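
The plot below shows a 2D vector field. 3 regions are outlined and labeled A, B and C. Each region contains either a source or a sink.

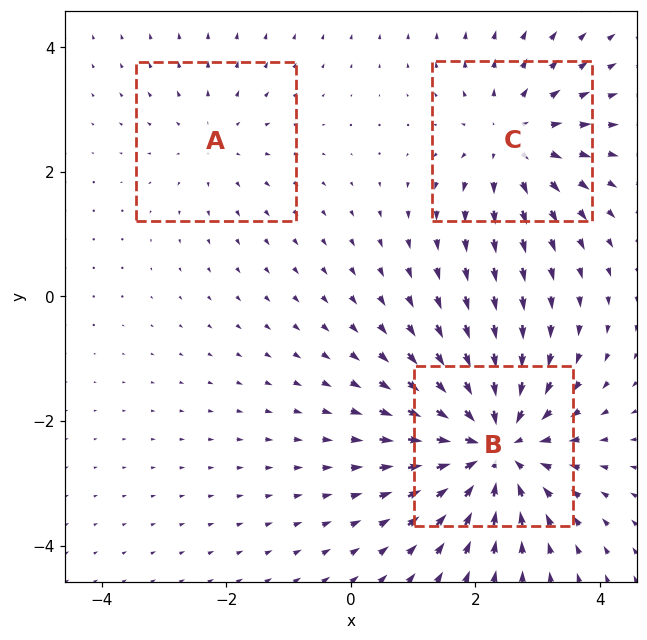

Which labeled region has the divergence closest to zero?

Divergence at each region's feature centre — A: about +2, B: about -5, C: about +3. Region A is closest to zero.

A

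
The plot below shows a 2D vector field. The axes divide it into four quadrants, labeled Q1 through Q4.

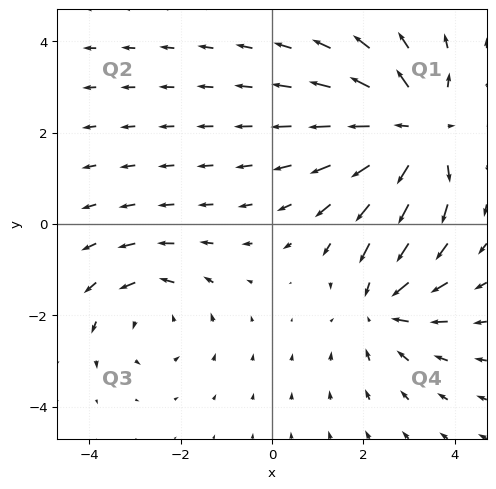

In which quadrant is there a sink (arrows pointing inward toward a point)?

Q4

The sink sits at approximately (2.4, -1.8), which lies in quadrant Q4. The divergence there is about -3, negative as expected for a sink.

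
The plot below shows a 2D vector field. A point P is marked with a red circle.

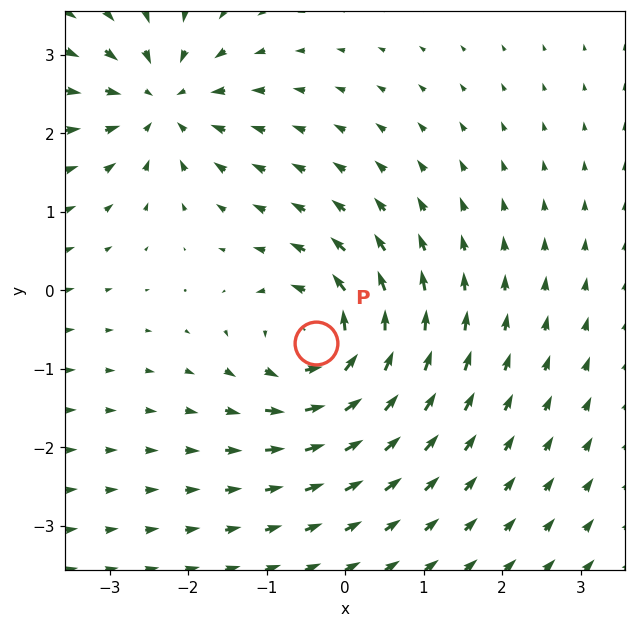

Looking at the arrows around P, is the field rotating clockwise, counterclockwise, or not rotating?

counterclockwise

Near P at (-0.4, -0.7) the arrows circulate counterclockwise. The curl (z-component) there is about +6; positive curl means counterclockwise rotation.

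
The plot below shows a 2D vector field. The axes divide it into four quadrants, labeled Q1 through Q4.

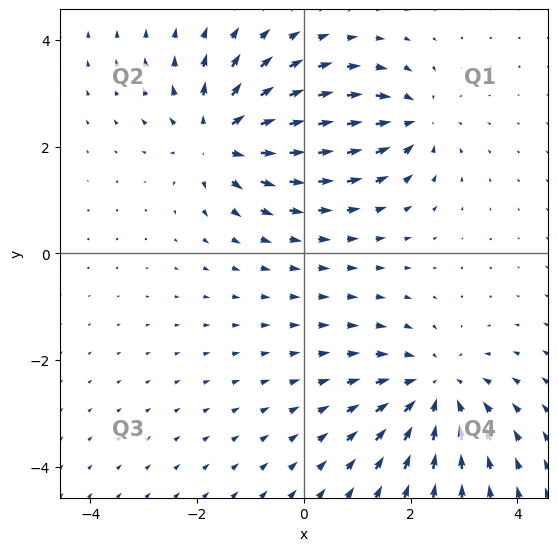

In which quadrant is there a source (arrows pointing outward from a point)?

Q2

The source sits at approximately (-1.6, 2.2), which lies in quadrant Q2. The divergence there is about +6, positive as expected for a source.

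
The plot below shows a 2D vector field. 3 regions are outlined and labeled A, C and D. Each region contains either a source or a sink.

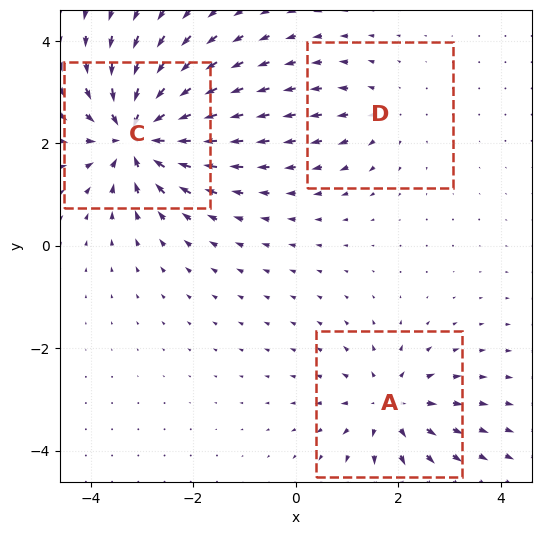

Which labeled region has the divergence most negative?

C

Divergence at each region's feature centre — A: about +4, C: about -6, D: about +2. Region C is most negative.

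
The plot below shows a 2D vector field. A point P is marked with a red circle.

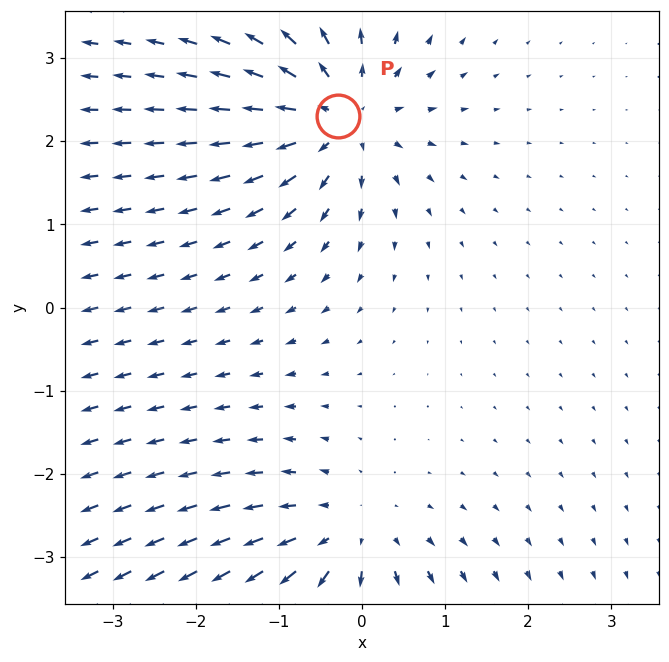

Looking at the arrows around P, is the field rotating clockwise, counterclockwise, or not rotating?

not rotating

Near P at (-0.3, 2.3) the arrows show no circulation. The curl there is ≈0.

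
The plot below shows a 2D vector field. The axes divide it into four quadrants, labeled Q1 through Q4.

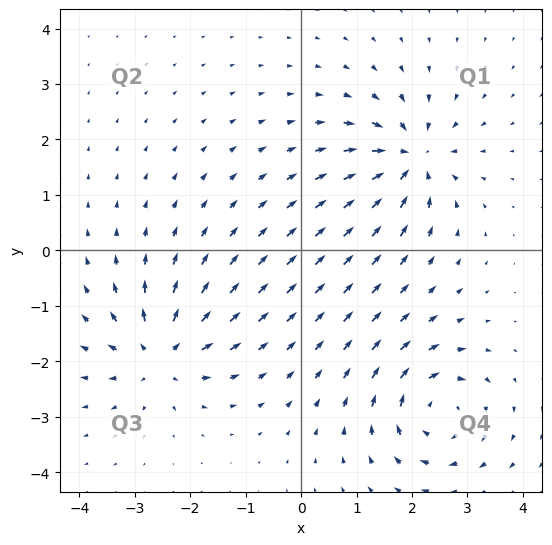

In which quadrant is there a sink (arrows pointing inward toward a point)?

Q1

The sink sits at approximately (2.0, 1.7), which lies in quadrant Q1. The divergence there is about -6, negative as expected for a sink.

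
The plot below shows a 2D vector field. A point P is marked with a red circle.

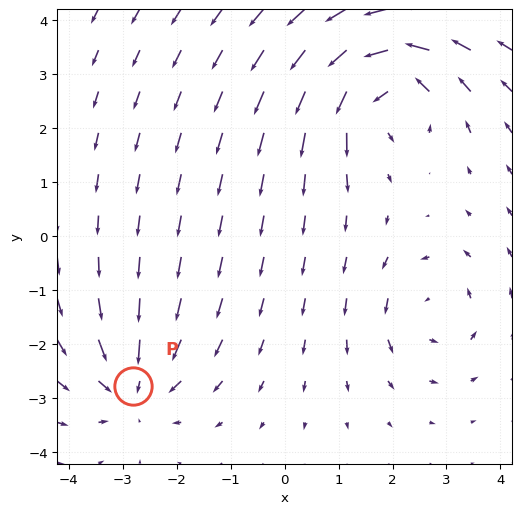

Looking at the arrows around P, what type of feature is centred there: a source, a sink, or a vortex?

At P (-2.8, -2.8) the arrows converge inward. Divergence about -3, curl ≈0 — negative divergence with near-zero curl is a sink.

sink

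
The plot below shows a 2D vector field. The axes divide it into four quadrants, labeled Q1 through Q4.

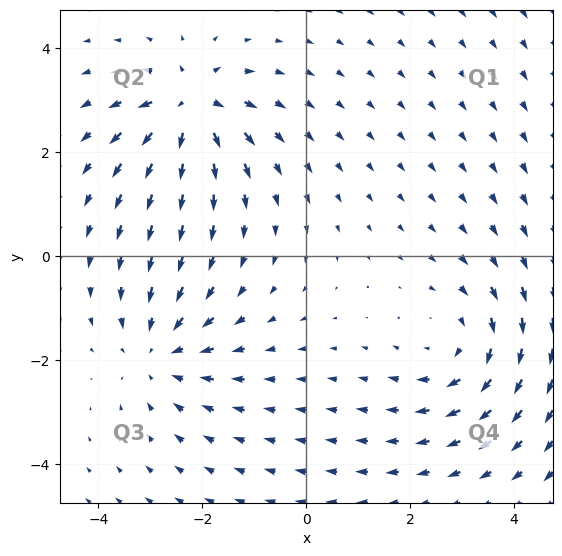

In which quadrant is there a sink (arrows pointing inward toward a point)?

The sink sits at approximately (-2.8, -1.8), which lies in quadrant Q3. The divergence there is about -4, negative as expected for a sink.

Q3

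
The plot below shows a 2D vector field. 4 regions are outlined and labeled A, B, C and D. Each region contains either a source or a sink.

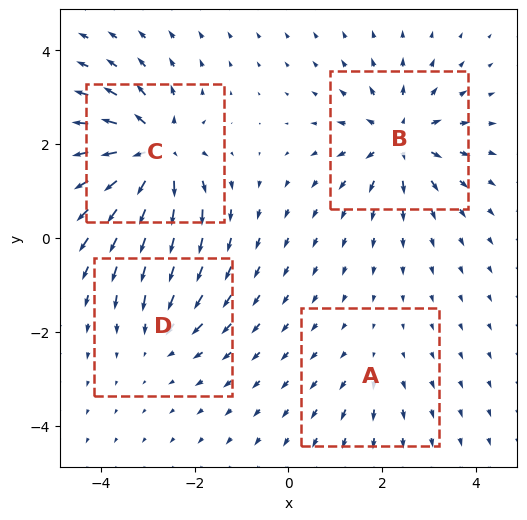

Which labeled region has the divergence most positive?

C

Divergence at each region's feature centre — A: about +2, B: about +6, C: about +8, D: about -4. Region C is most positive.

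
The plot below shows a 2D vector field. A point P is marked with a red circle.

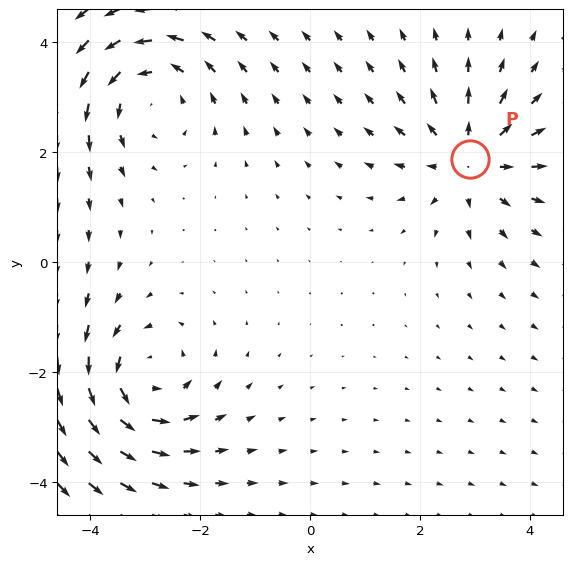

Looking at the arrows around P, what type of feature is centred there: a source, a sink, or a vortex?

At P (2.9, 1.9) the arrows spread outward. Divergence about +4, curl ≈0 — positive divergence with near-zero curl is a source.

source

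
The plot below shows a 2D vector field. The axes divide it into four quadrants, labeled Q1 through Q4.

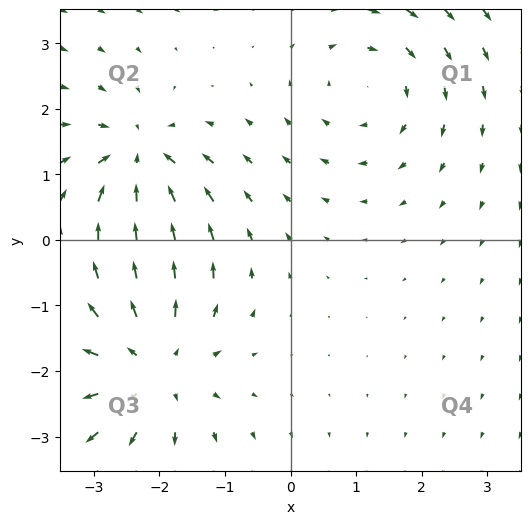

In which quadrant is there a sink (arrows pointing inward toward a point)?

Q2

The sink sits at approximately (-2.3, 1.2), which lies in quadrant Q2. The divergence there is about -5, negative as expected for a sink.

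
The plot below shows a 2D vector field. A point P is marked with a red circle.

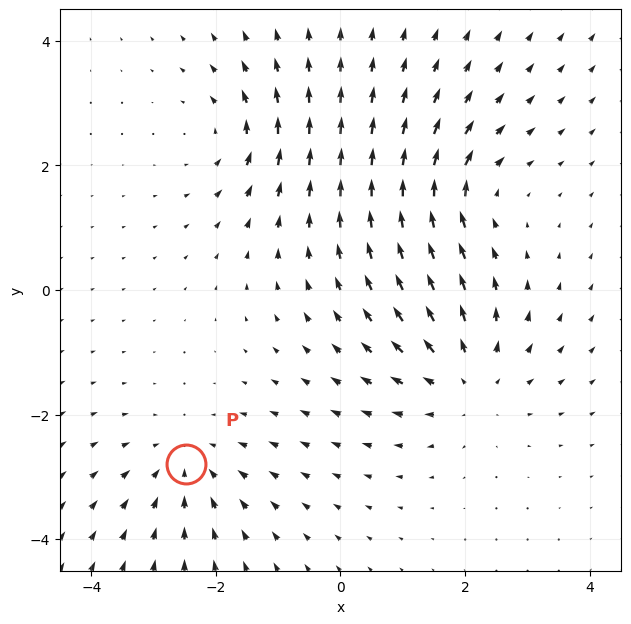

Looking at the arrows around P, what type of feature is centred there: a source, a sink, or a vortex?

At P (-2.5, -2.8) the arrows converge inward. Divergence about -3, curl ≈0 — negative divergence with near-zero curl is a sink.

sink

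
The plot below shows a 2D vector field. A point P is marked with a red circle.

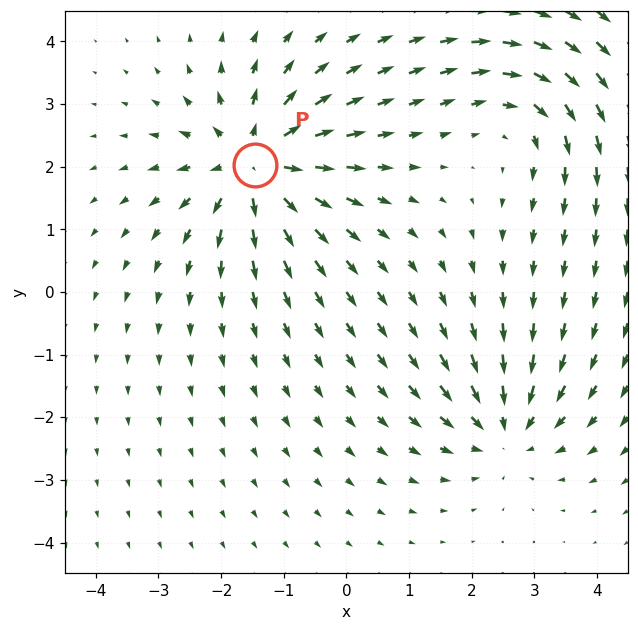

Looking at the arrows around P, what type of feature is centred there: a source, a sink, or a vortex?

At P (-1.5, 2.0) the arrows spread outward. Divergence about +5, curl ≈0 — positive divergence with near-zero curl is a source.

source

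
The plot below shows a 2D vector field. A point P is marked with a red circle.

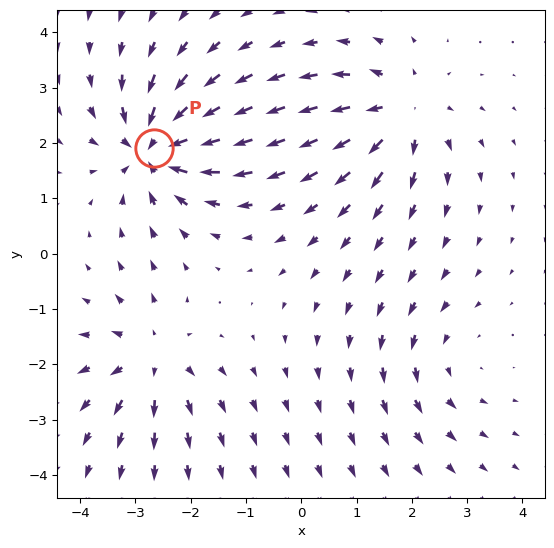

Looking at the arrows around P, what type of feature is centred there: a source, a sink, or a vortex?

sink

At P (-2.7, 1.9) the arrows converge inward. Divergence about -6, curl ≈0 — negative divergence with near-zero curl is a sink.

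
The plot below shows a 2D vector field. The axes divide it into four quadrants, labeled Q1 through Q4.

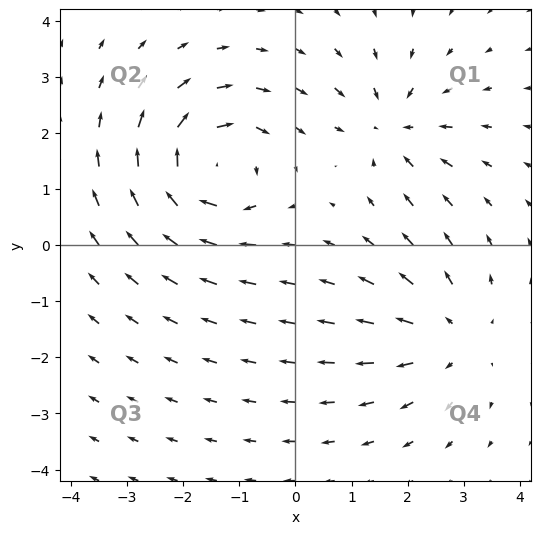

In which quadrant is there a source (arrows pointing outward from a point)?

Q4

The source sits at approximately (2.8, -1.6), which lies in quadrant Q4. The divergence there is about +3, positive as expected for a source.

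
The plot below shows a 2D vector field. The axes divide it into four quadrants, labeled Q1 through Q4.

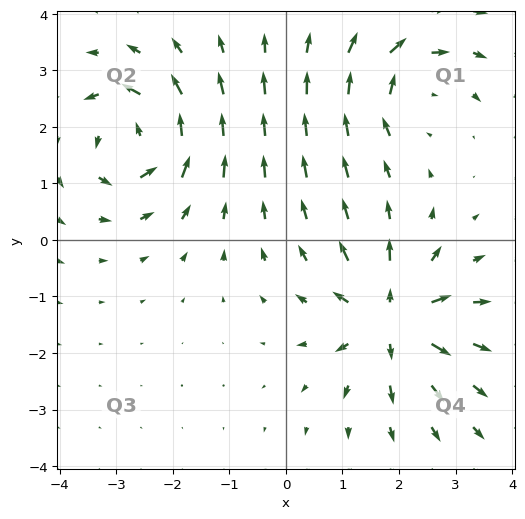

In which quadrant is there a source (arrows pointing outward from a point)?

The source sits at approximately (1.9, -1.4), which lies in quadrant Q4. The divergence there is about +6, positive as expected for a source.

Q4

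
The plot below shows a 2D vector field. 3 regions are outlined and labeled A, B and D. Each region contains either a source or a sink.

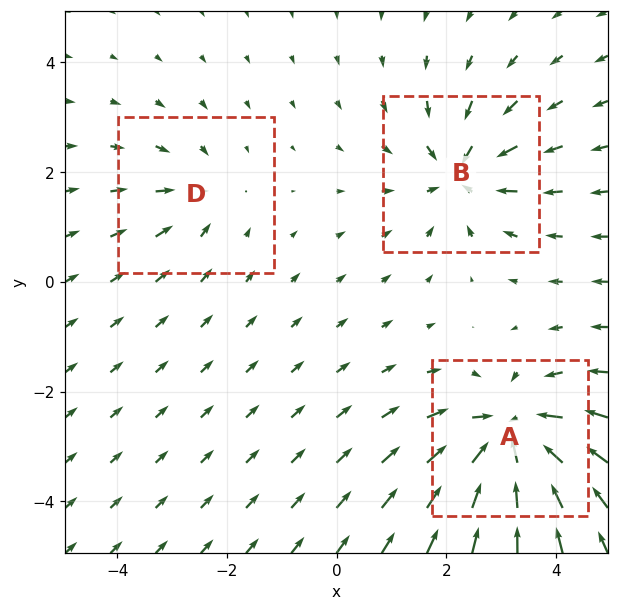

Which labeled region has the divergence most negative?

Divergence at each region's feature centre — A: about -5, B: about -4, D: about -2. Region A is most negative.

A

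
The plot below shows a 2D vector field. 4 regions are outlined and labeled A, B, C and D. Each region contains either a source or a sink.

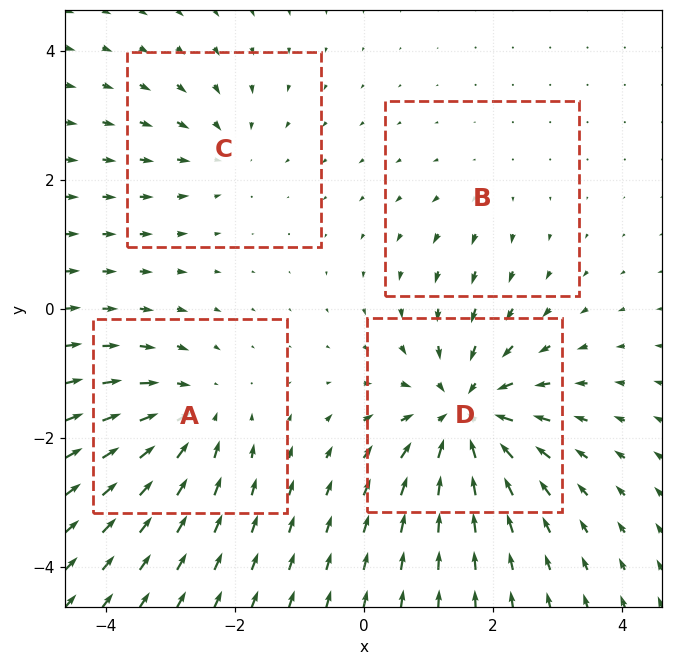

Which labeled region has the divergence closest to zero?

Divergence at each region's feature centre — A: about -5, B: about +2, C: about -3, D: about -7. Region B is closest to zero.

B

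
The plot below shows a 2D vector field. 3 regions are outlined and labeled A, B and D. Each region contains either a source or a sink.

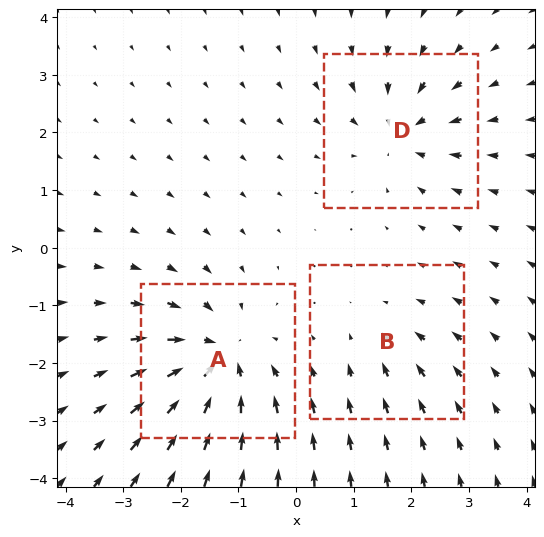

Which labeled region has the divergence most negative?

Divergence at each region's feature centre — A: about -5, B: about -2, D: about -4. Region A is most negative.

A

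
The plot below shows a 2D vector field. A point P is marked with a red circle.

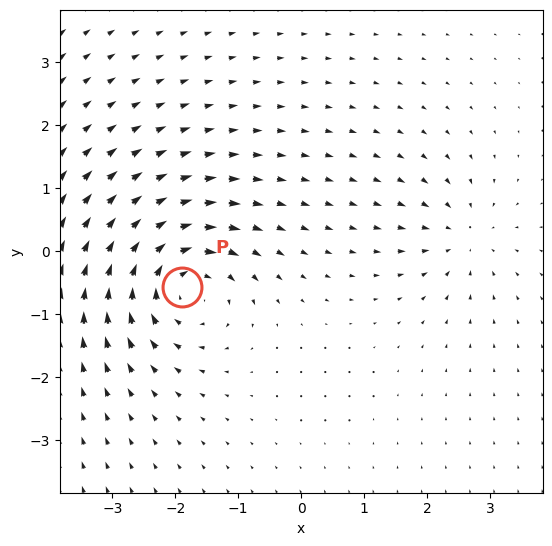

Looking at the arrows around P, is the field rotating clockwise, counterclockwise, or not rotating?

Near P at (-1.9, -0.6) the arrows circulate clockwise. The curl (z-component) there is about -6; negative curl means clockwise rotation.

clockwise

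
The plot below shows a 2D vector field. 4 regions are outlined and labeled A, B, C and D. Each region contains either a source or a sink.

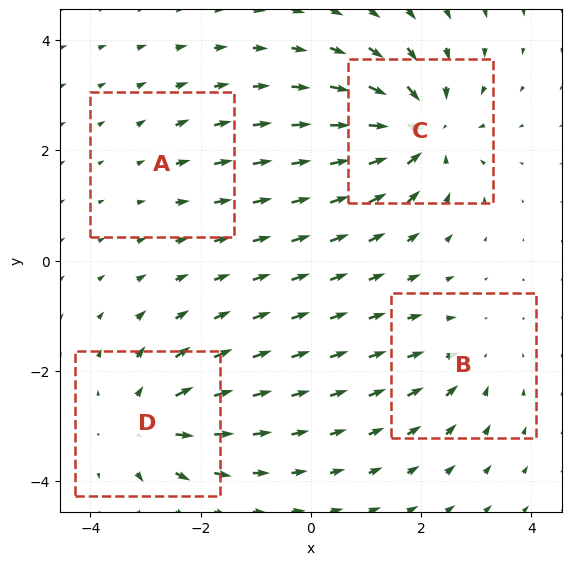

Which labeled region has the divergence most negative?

C

Divergence at each region's feature centre — A: about +2, B: about -3, C: about -7, D: about +5. Region C is most negative.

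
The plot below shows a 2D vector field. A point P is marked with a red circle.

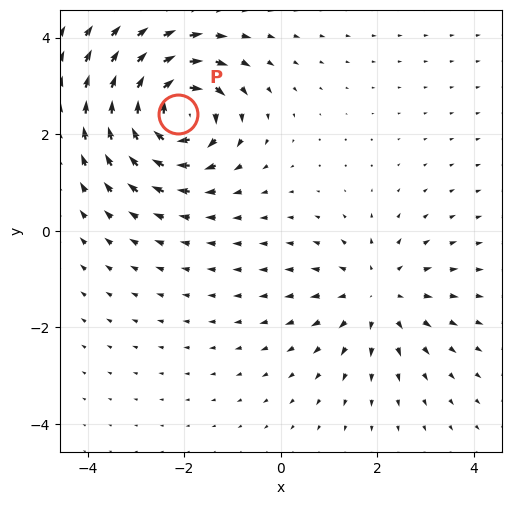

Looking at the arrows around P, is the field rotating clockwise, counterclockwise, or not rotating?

clockwise

Near P at (-2.1, 2.4) the arrows circulate clockwise. The curl (z-component) there is about -6; negative curl means clockwise rotation.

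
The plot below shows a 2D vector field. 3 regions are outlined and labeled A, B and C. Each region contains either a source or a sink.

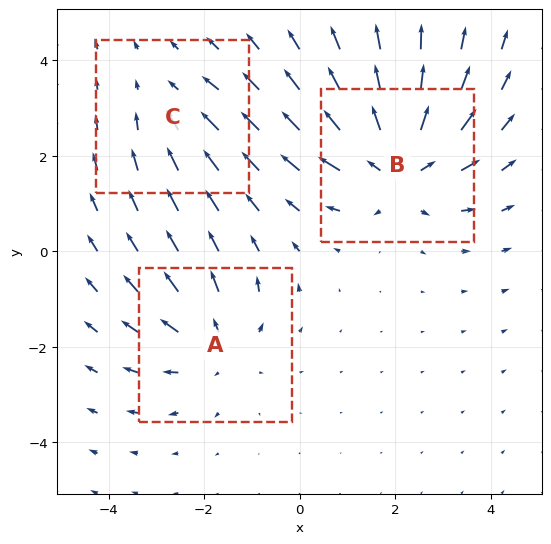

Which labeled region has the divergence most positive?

Divergence at each region's feature centre — A: about +3, B: about +4, C: about -2. Region B is most positive.

B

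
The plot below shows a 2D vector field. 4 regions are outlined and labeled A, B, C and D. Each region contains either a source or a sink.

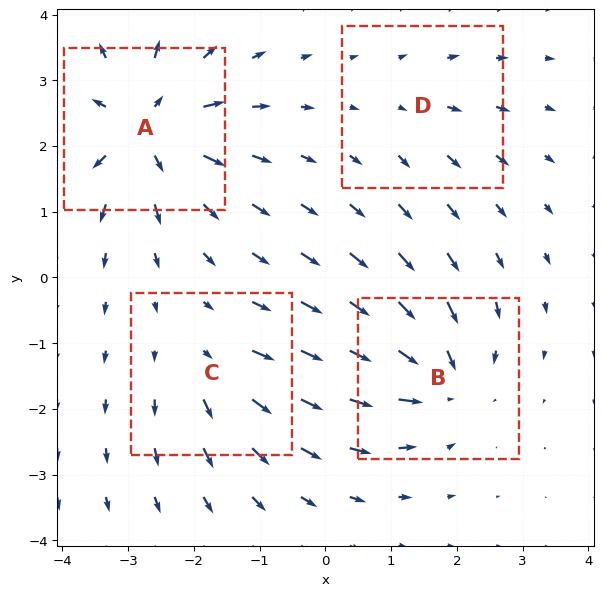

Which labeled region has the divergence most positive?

A

Divergence at each region's feature centre — A: about +8, B: about -6, C: about +4, D: about +2. Region A is most positive.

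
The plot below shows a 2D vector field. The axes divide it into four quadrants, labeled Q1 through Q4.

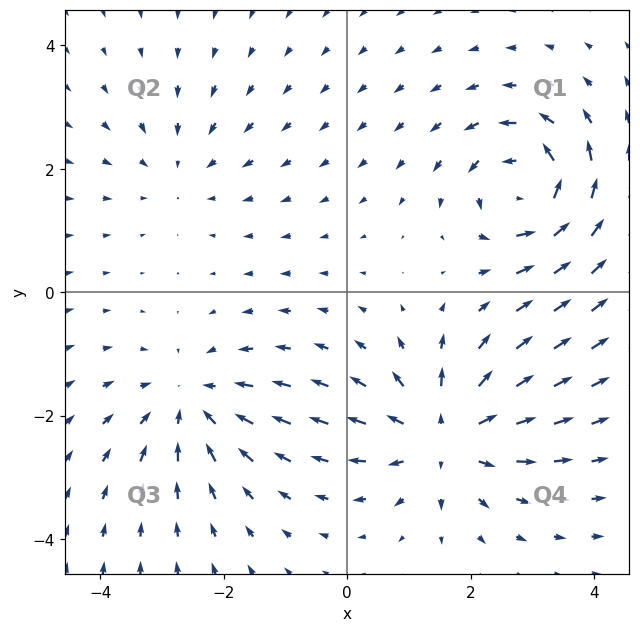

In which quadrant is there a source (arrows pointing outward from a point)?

The source sits at approximately (1.6, -2.3), which lies in quadrant Q4. The divergence there is about +5, positive as expected for a source.

Q4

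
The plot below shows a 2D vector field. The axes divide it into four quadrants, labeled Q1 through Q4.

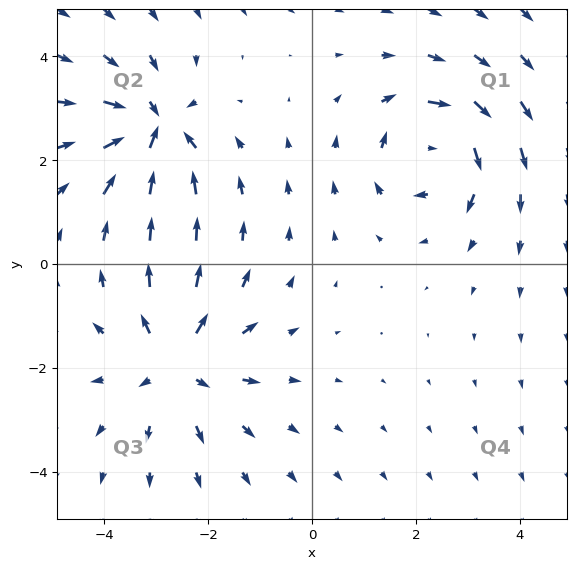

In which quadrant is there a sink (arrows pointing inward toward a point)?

The sink sits at approximately (-3.0, 2.6), which lies in quadrant Q2. The divergence there is about -4, negative as expected for a sink.

Q2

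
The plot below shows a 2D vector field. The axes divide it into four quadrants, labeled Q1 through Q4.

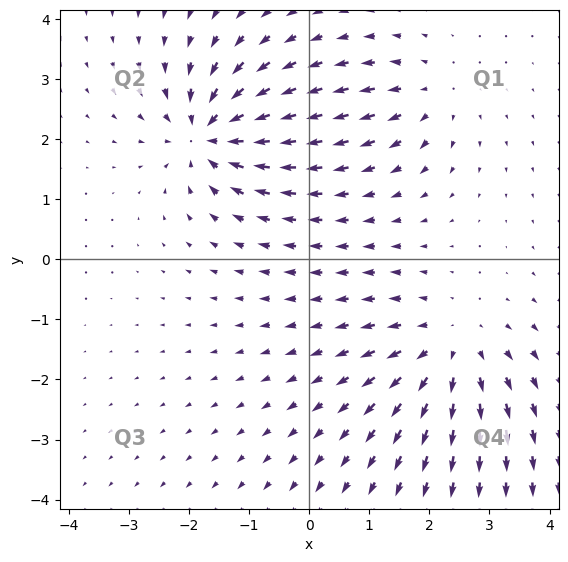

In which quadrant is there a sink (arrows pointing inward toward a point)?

Q2

The sink sits at approximately (-1.7, 2.1), which lies in quadrant Q2. The divergence there is about -6, negative as expected for a sink.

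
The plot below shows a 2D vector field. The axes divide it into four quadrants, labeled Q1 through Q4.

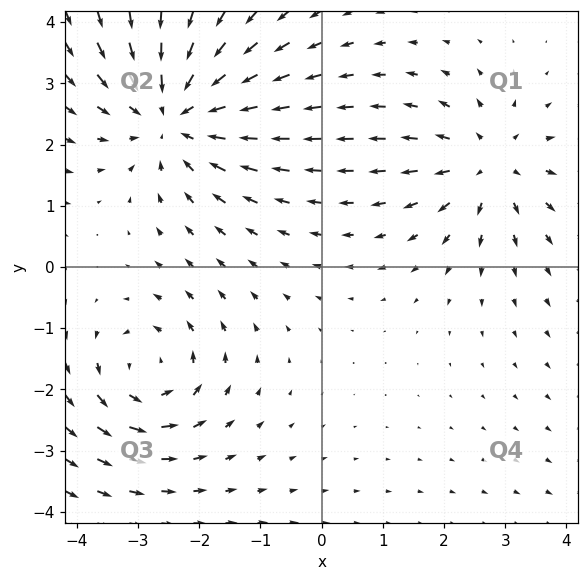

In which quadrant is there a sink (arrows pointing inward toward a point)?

The sink sits at approximately (-2.4, 2.5), which lies in quadrant Q2. The divergence there is about -4, negative as expected for a sink.

Q2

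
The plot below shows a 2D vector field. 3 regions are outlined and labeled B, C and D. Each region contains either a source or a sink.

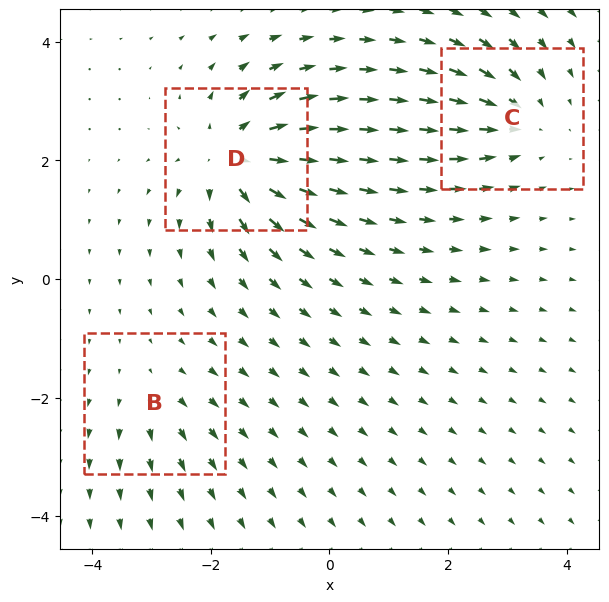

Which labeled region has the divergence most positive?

D

Divergence at each region's feature centre — B: about +2, C: about -4, D: about +6. Region D is most positive.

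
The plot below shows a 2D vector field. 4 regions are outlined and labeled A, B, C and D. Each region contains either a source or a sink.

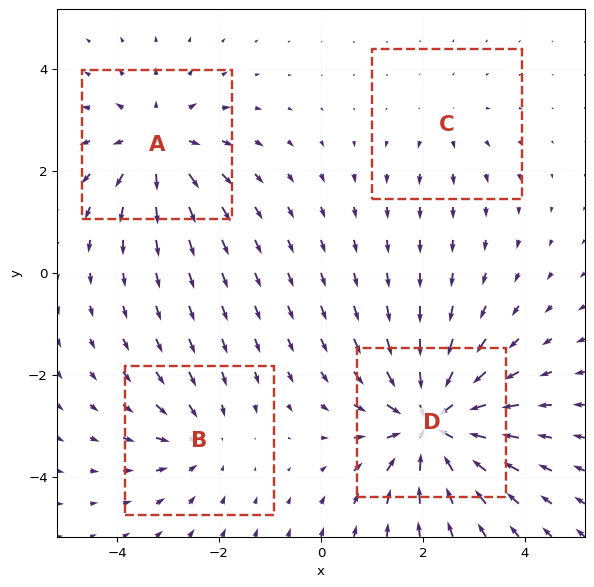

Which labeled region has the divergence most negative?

Divergence at each region's feature centre — A: about +4, B: about -3, C: about +2, D: about -7. Region D is most negative.

D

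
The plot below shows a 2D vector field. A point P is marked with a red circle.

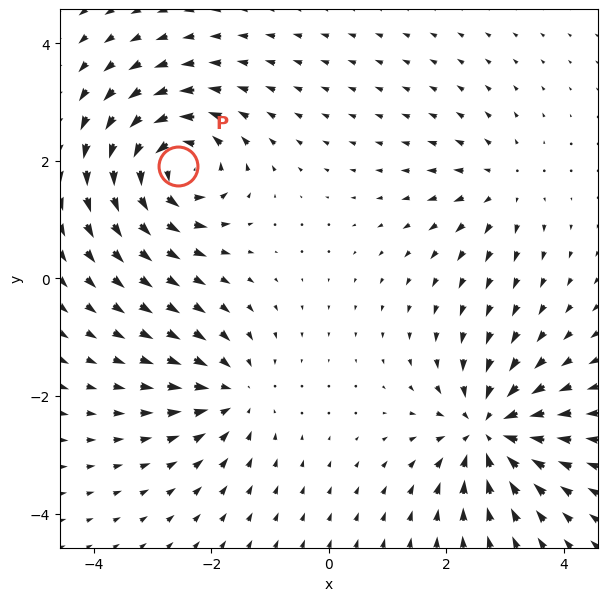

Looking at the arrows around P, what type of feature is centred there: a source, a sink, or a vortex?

At P (-2.6, 1.9) the arrows circulate counterclockwise. Divergence ≈0, curl about +7 — near-zero divergence with nonzero curl is a vortex.

vortex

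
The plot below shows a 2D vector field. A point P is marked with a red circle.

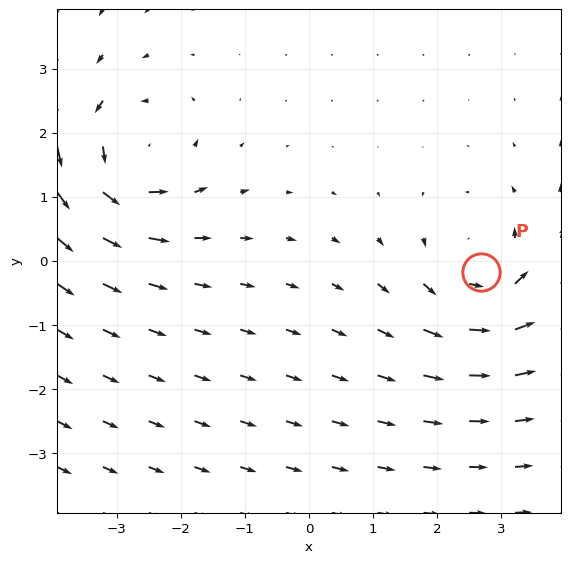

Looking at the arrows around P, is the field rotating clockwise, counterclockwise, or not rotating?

counterclockwise

Near P at (2.7, -0.2) the arrows circulate counterclockwise. The curl (z-component) there is about +4; positive curl means counterclockwise rotation.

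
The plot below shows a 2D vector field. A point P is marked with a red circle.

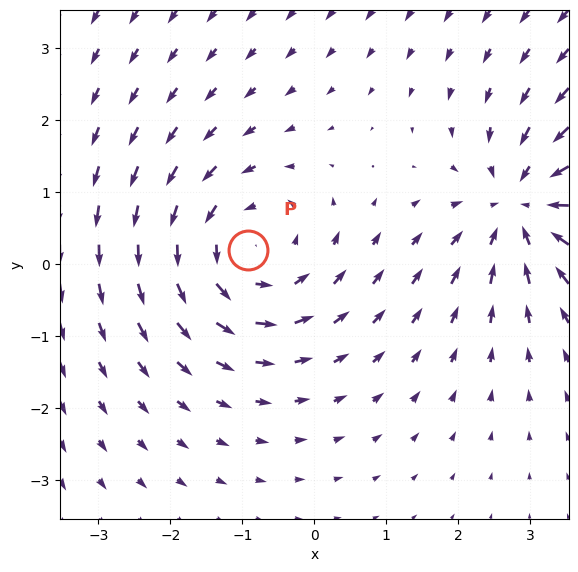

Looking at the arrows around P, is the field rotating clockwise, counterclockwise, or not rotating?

counterclockwise

Near P at (-0.9, 0.2) the arrows circulate counterclockwise. The curl (z-component) there is about +3; positive curl means counterclockwise rotation.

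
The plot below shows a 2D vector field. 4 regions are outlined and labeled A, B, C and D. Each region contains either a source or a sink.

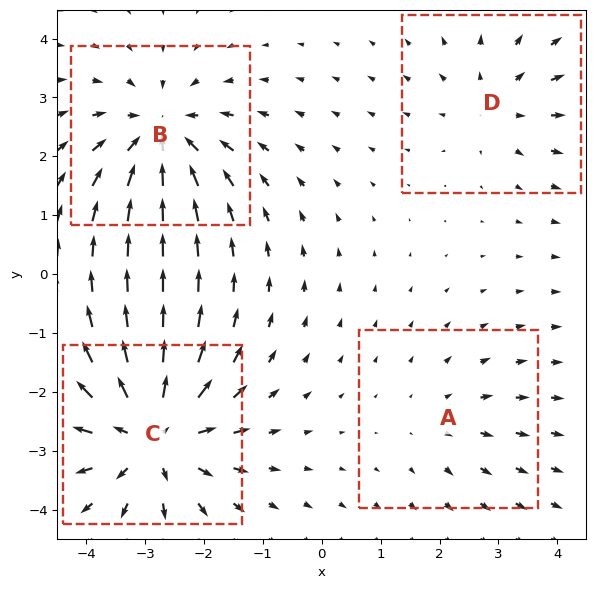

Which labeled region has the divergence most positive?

Divergence at each region's feature centre — A: about +2, B: about -5, C: about +6, D: about +3. Region C is most positive.

C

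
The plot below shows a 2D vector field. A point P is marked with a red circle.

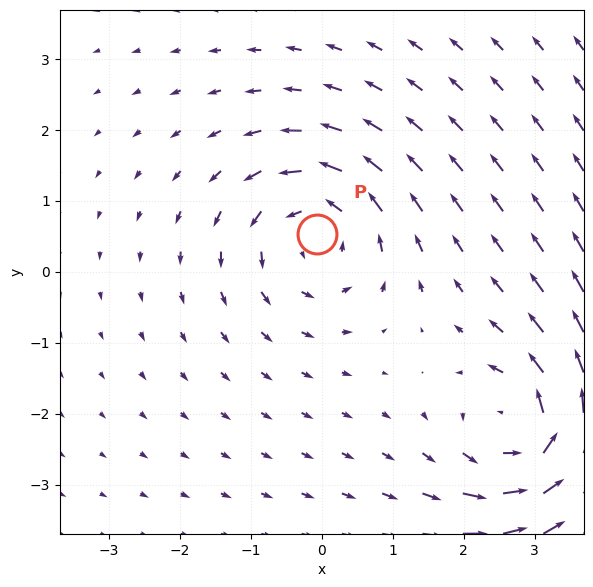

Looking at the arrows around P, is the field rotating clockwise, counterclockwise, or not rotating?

Near P at (-0.1, 0.5) the arrows circulate counterclockwise. The curl (z-component) there is about +4; positive curl means counterclockwise rotation.

counterclockwise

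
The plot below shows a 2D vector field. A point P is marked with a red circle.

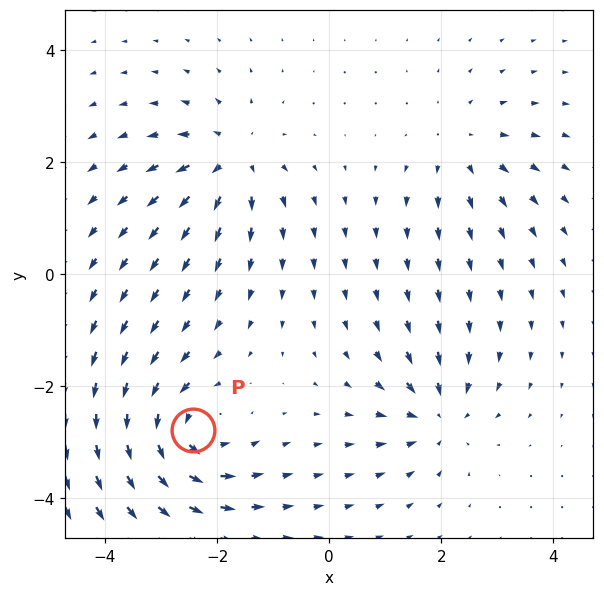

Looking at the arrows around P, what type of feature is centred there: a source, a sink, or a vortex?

At P (-2.4, -2.8) the arrows circulate counterclockwise. Divergence ≈0, curl about +6 — near-zero divergence with nonzero curl is a vortex.

vortex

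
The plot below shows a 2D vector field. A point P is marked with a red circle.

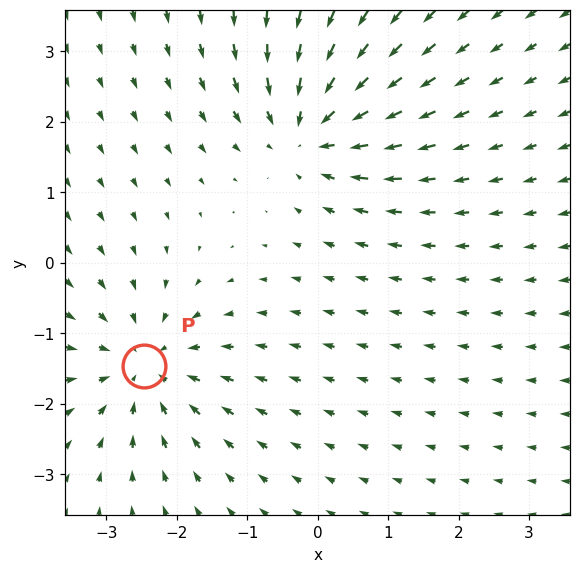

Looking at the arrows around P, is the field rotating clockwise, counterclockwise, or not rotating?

Near P at (-2.5, -1.5) the arrows show no circulation. The curl there is ≈0.

not rotating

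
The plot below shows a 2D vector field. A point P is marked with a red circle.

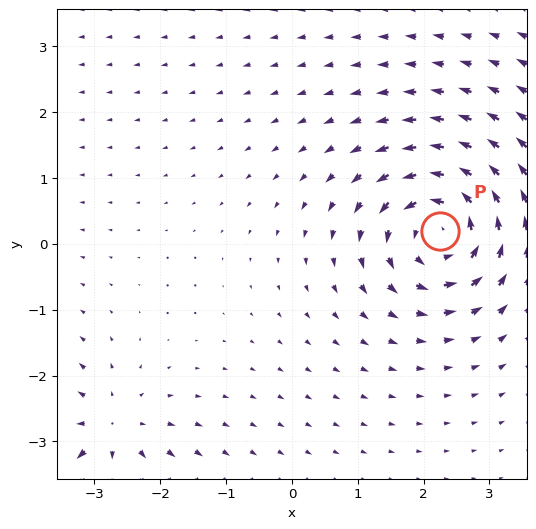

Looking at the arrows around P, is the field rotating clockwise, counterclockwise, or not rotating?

counterclockwise

Near P at (2.3, 0.2) the arrows circulate counterclockwise. The curl (z-component) there is about +6; positive curl means counterclockwise rotation.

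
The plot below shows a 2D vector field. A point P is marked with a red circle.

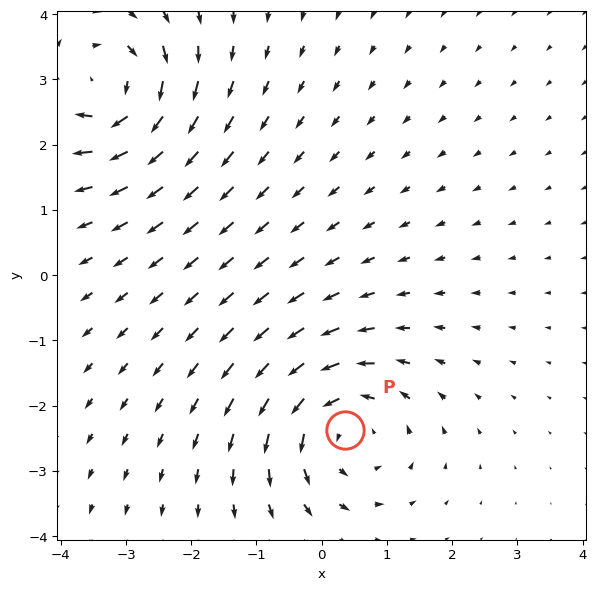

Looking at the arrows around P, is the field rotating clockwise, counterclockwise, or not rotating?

counterclockwise

Near P at (0.4, -2.4) the arrows circulate counterclockwise. The curl (z-component) there is about +5; positive curl means counterclockwise rotation.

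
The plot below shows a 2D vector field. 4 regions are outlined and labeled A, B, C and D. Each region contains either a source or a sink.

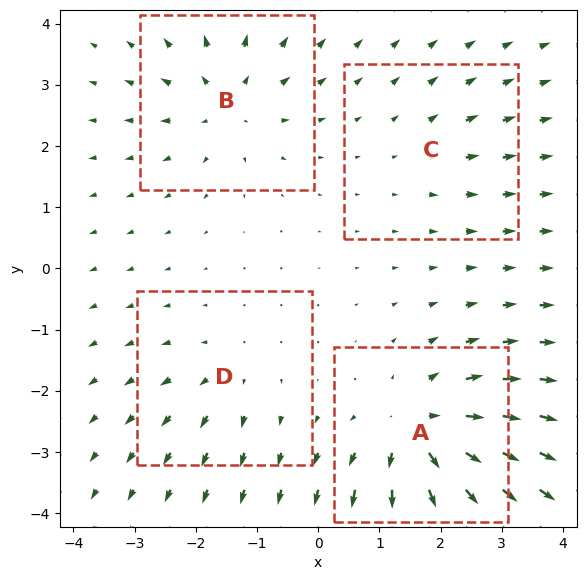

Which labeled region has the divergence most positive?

A

Divergence at each region's feature centre — A: about +8, B: about +5, C: about +2, D: about +3. Region A is most positive.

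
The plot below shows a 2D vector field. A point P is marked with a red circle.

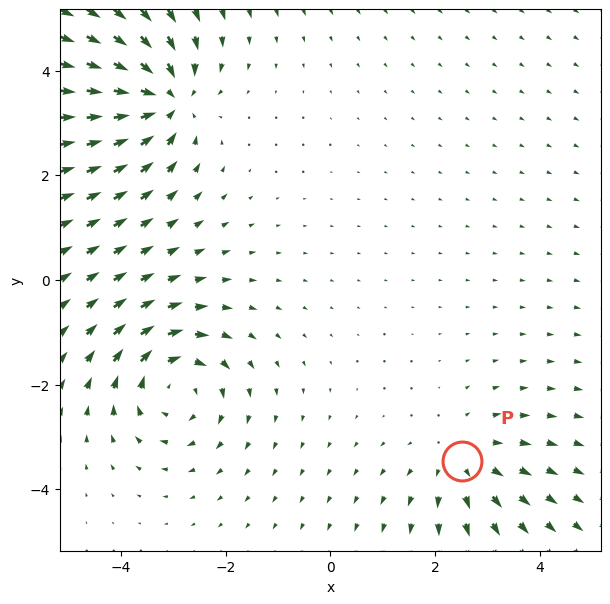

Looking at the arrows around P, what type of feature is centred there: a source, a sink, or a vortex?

source

At P (2.5, -3.5) the arrows spread outward. Divergence about +3, curl ≈0 — positive divergence with near-zero curl is a source.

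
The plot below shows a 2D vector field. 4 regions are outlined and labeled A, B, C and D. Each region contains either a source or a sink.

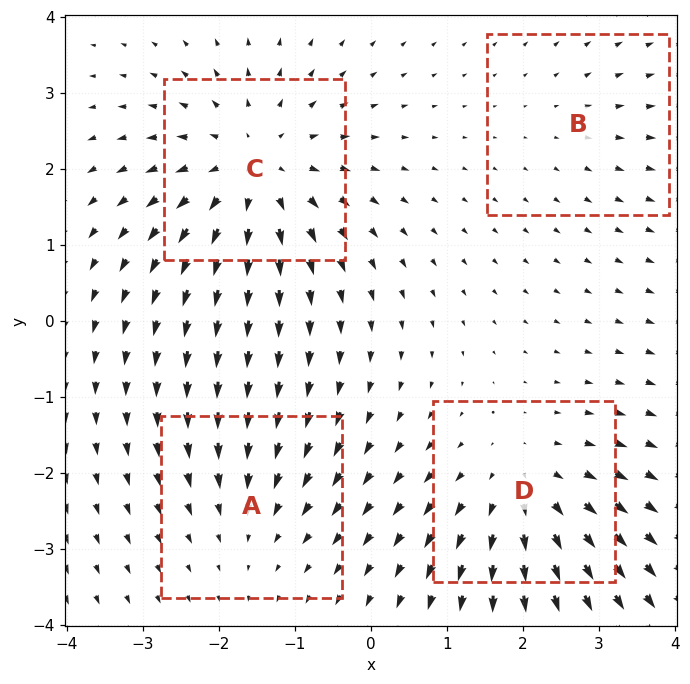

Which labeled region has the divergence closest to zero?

Divergence at each region's feature centre — A: about -3, B: about +2, C: about +6, D: about +4. Region B is closest to zero.

B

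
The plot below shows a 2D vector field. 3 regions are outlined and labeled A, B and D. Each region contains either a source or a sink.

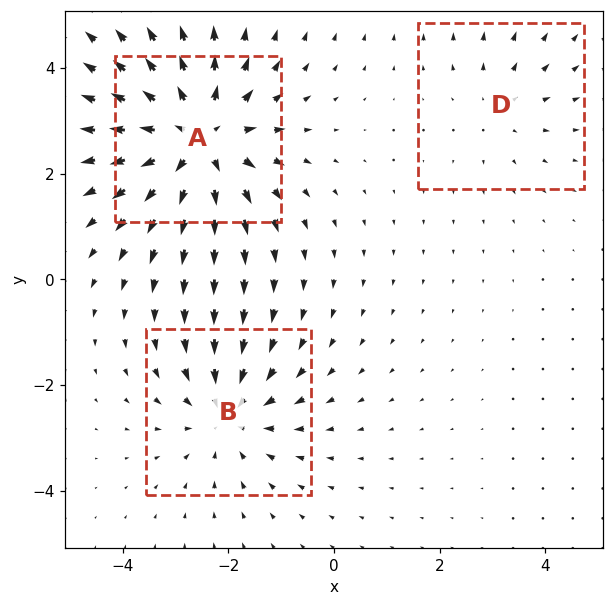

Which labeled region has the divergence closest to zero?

D

Divergence at each region's feature centre — A: about +5, B: about -3, D: about +2. Region D is closest to zero.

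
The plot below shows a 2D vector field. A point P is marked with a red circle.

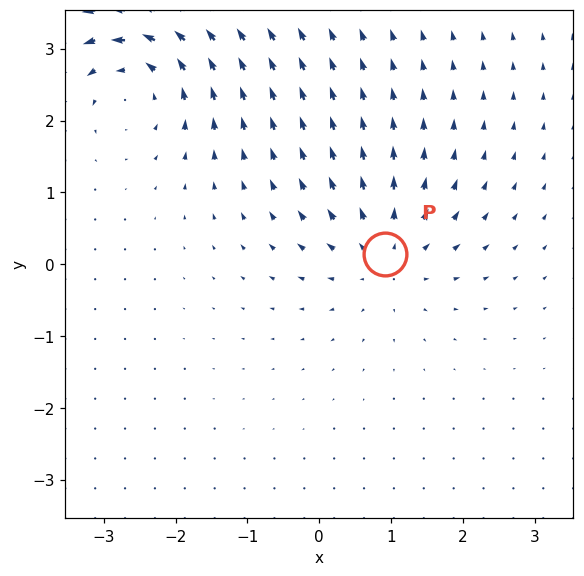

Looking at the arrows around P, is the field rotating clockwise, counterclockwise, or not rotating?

not rotating

Near P at (0.9, 0.1) the arrows show no circulation. The curl there is ≈0.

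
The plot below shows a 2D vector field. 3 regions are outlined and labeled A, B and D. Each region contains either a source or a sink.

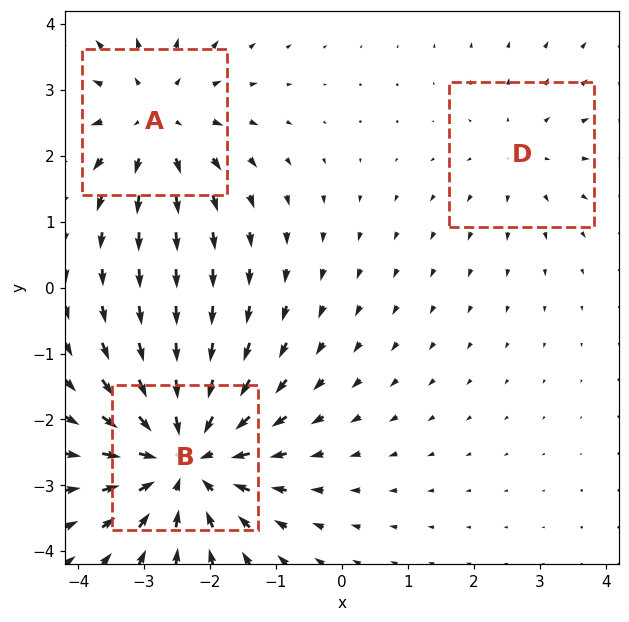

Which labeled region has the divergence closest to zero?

Divergence at each region's feature centre — A: about +3, B: about -5, D: about +2. Region D is closest to zero.

D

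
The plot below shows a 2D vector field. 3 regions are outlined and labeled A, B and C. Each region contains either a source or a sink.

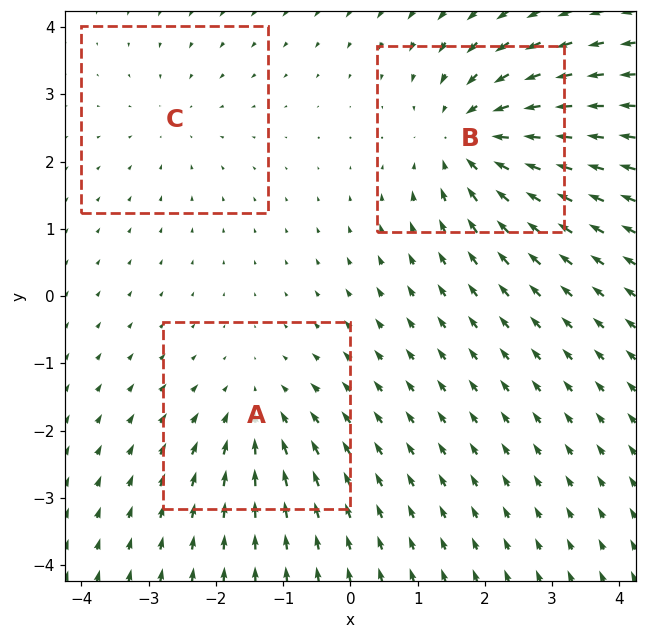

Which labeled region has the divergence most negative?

B

Divergence at each region's feature centre — A: about -3, B: about -4, C: about -2. Region B is most negative.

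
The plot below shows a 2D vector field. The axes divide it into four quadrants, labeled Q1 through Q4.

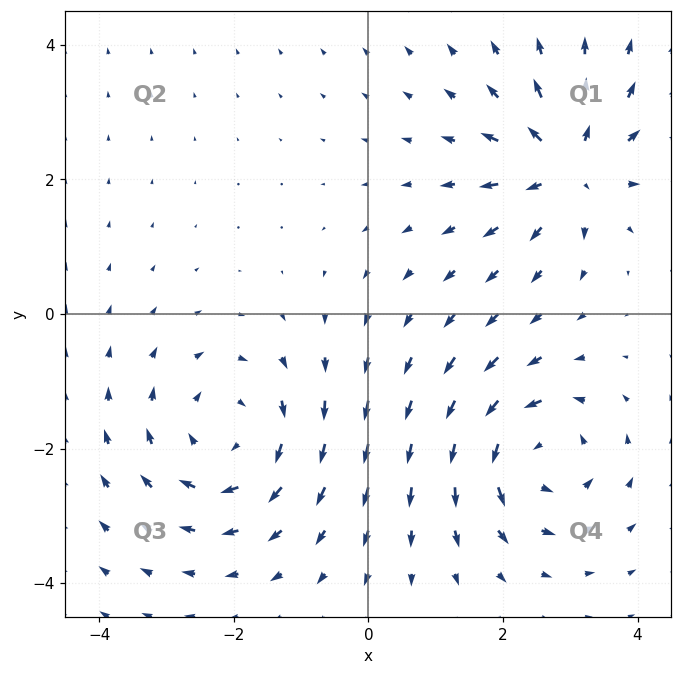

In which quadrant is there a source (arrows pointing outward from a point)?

Q1

The source sits at approximately (3.0, 2.2), which lies in quadrant Q1. The divergence there is about +6, positive as expected for a source.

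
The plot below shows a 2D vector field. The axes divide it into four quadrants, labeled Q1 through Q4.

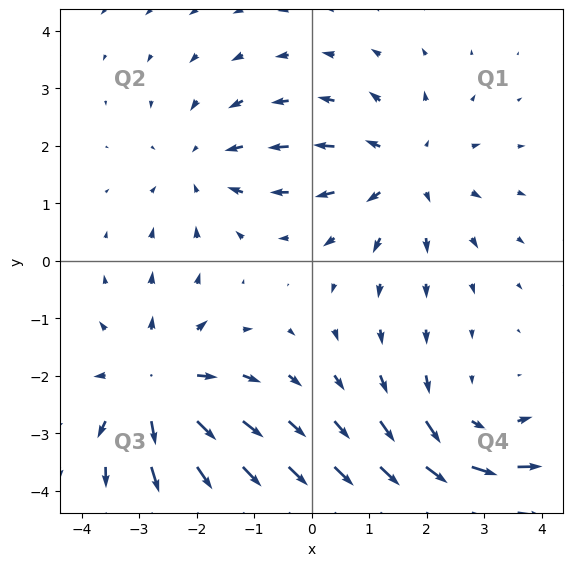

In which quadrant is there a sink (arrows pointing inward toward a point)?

Q2

The sink sits at approximately (-1.9, 1.6), which lies in quadrant Q2. The divergence there is about -2, negative as expected for a sink.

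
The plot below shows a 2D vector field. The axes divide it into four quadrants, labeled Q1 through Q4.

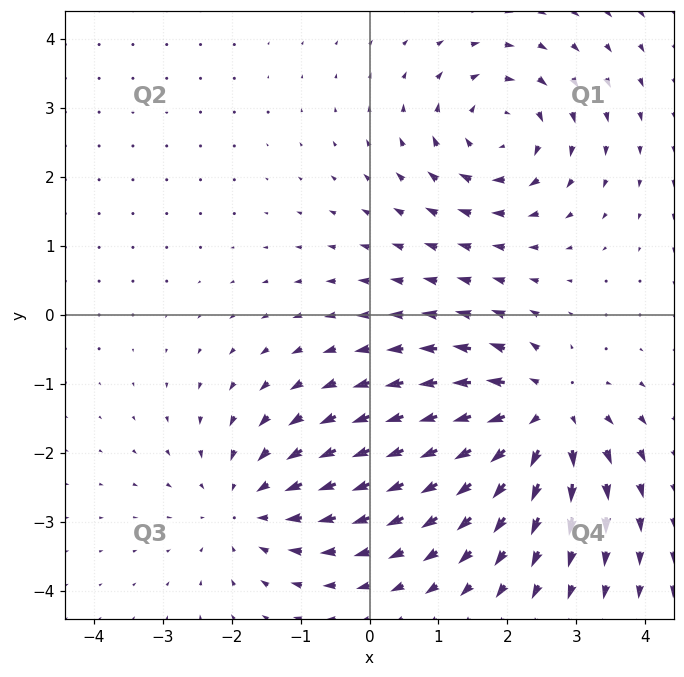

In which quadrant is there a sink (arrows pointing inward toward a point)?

Q3

The sink sits at approximately (-1.8, -2.8), which lies in quadrant Q3. The divergence there is about -3, negative as expected for a sink.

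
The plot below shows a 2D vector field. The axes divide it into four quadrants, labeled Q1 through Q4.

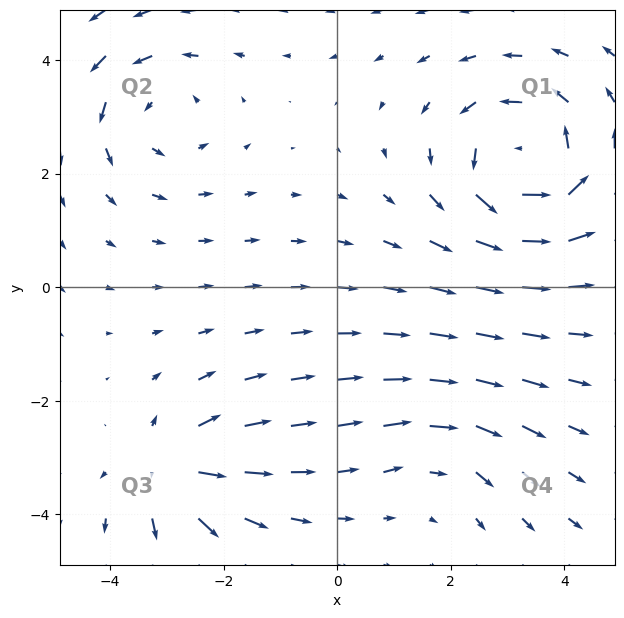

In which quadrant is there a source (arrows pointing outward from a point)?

Q3

The source sits at approximately (-2.9, -3.2), which lies in quadrant Q3. The divergence there is about +4, positive as expected for a source.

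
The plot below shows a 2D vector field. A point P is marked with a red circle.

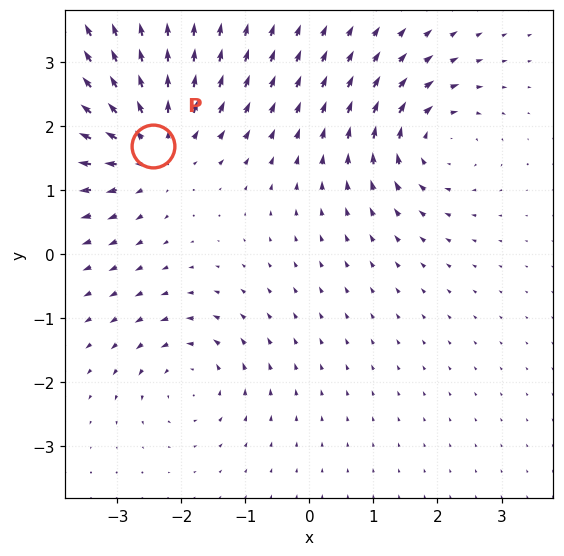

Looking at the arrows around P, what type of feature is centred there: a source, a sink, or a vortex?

At P (-2.4, 1.7) the arrows spread outward. Divergence about +5, curl ≈0 — positive divergence with near-zero curl is a source.

source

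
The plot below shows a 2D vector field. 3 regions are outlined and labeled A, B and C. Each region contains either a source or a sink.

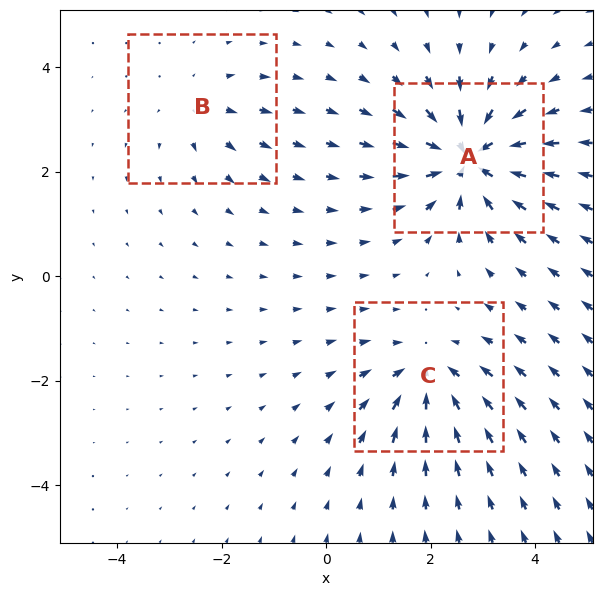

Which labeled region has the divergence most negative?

Divergence at each region's feature centre — A: about -6, B: about +2, C: about -4. Region A is most negative.

A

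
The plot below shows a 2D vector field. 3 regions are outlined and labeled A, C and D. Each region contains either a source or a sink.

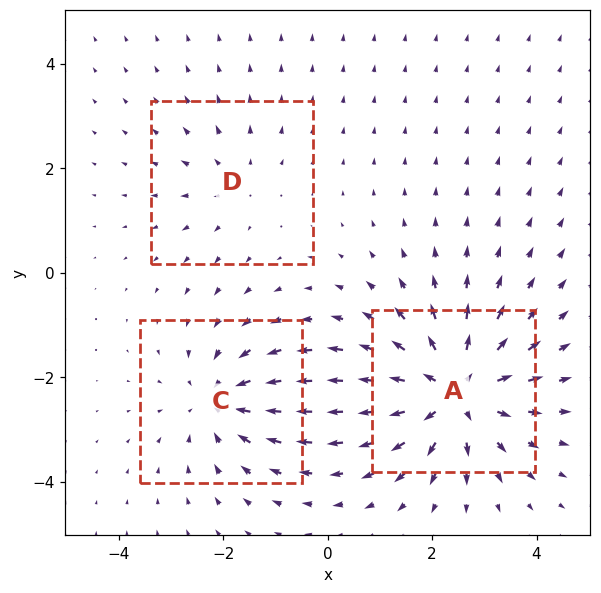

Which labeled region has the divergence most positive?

A

Divergence at each region's feature centre — A: about +5, C: about -3, D: about +2. Region A is most positive.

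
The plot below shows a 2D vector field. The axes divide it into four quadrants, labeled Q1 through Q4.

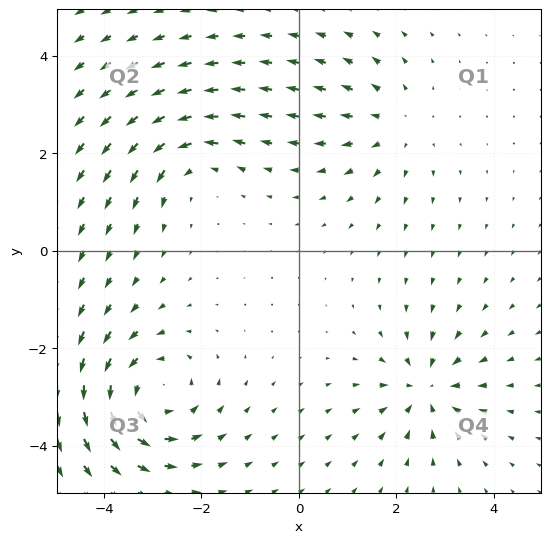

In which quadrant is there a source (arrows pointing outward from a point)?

Q1

The source sits at approximately (2.0, 2.6), which lies in quadrant Q1. The divergence there is about +3, positive as expected for a source.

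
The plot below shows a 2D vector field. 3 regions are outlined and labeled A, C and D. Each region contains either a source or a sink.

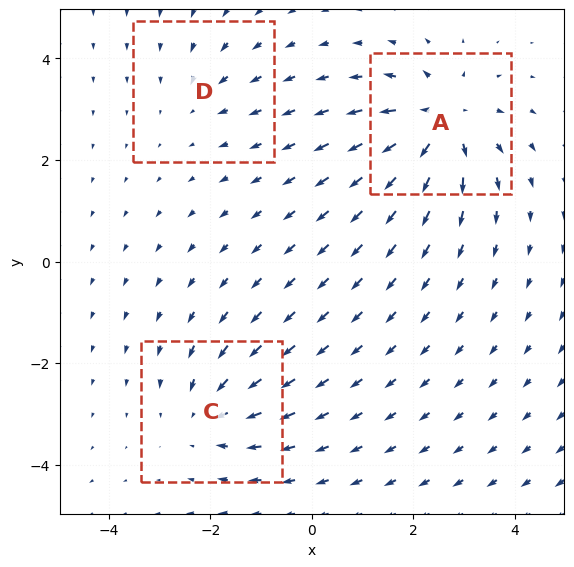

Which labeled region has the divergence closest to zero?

D

Divergence at each region's feature centre — A: about +5, C: about -3, D: about -2. Region D is closest to zero.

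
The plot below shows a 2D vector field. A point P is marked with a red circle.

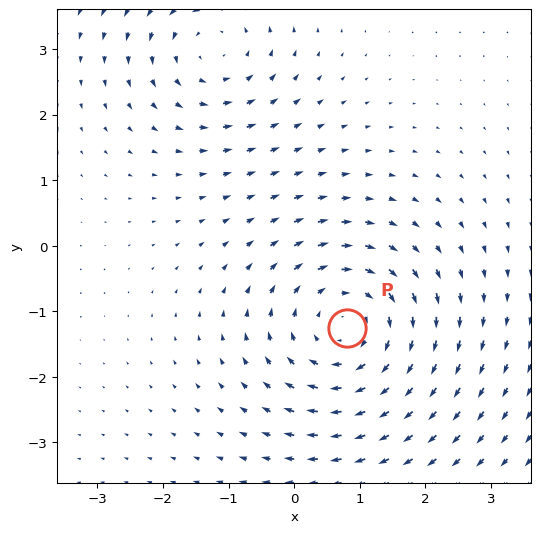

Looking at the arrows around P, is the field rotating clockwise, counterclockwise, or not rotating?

Near P at (0.8, -1.3) the arrows circulate clockwise. The curl (z-component) there is about -4; negative curl means clockwise rotation.

clockwise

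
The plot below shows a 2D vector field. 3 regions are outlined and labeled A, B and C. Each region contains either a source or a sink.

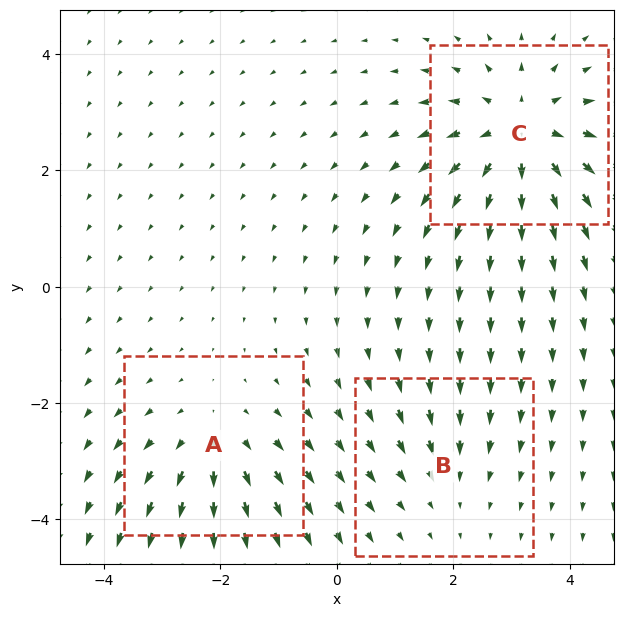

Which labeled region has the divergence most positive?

Divergence at each region's feature centre — A: about +3, B: about -2, C: about +5. Region C is most positive.

C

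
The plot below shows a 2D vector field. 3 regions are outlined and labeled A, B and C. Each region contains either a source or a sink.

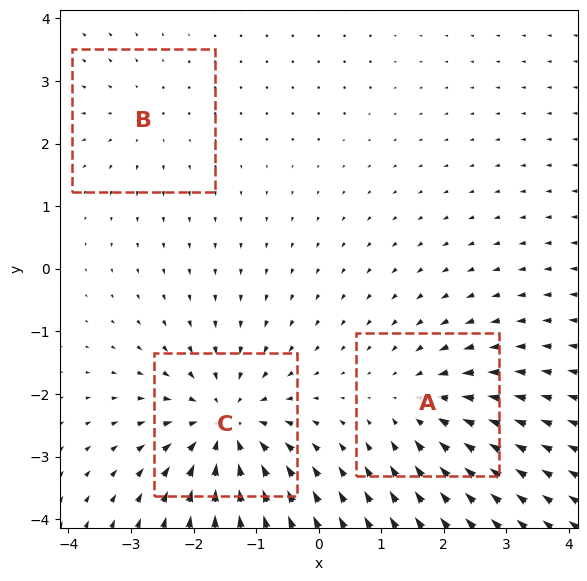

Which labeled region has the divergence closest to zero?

B

Divergence at each region's feature centre — A: about -3, B: about +2, C: about -5. Region B is closest to zero.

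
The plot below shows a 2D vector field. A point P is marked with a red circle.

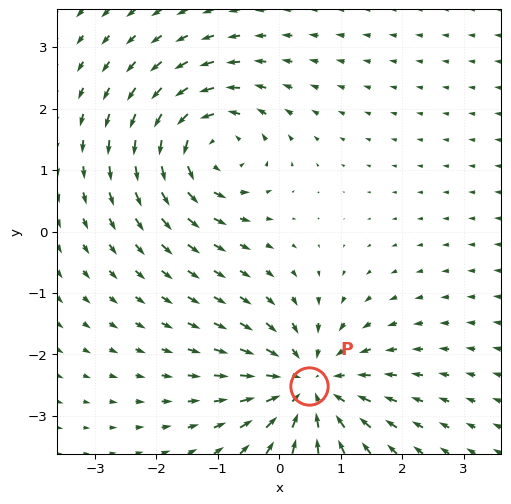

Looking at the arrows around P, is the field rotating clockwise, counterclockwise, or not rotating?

not rotating

Near P at (0.5, -2.5) the arrows show no circulation. The curl there is ≈0.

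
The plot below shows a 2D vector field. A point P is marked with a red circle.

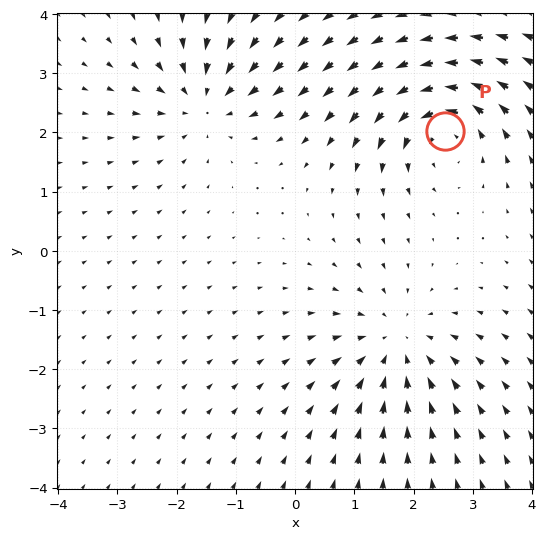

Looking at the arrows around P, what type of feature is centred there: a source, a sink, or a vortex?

At P (2.5, 2.0) the arrows circulate counterclockwise. Divergence ≈0, curl about +6 — near-zero divergence with nonzero curl is a vortex.

vortex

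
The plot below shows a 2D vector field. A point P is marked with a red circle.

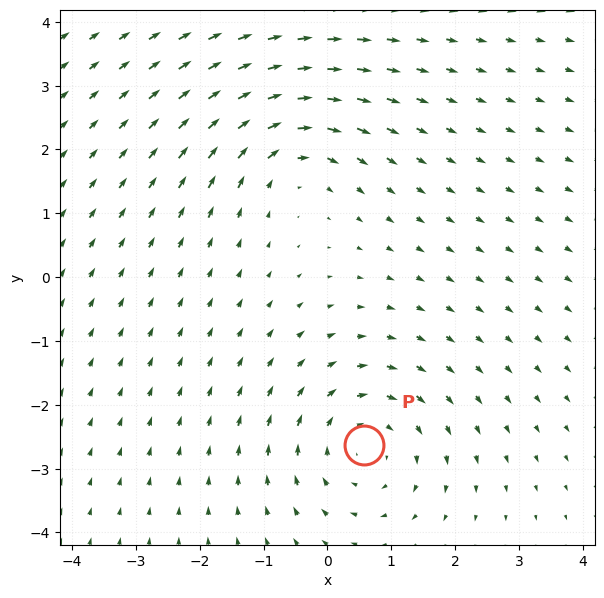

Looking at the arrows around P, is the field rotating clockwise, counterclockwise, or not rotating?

clockwise

Near P at (0.6, -2.6) the arrows circulate clockwise. The curl (z-component) there is about -4; negative curl means clockwise rotation.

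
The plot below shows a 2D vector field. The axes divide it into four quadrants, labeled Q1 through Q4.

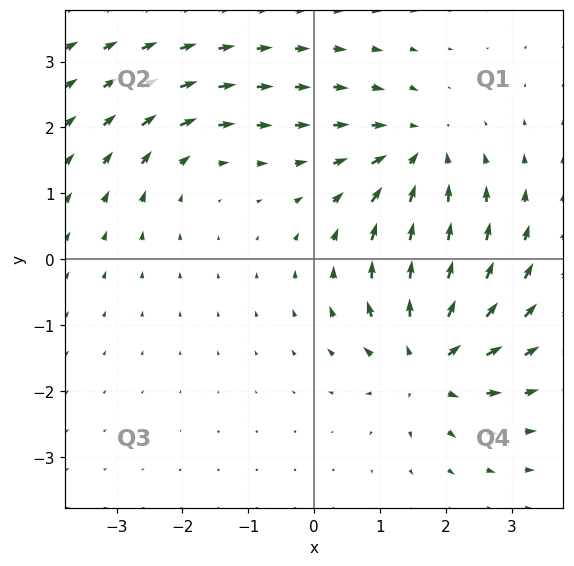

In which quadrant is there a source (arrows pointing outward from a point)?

The source sits at approximately (1.7, -1.5), which lies in quadrant Q4. The divergence there is about +5, positive as expected for a source.

Q4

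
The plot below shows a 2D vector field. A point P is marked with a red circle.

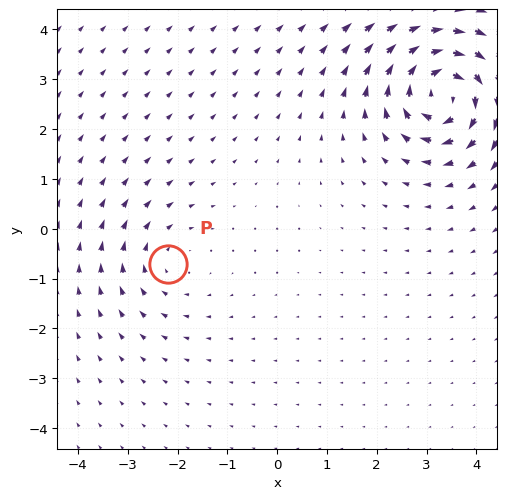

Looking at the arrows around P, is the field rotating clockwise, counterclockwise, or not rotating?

Near P at (-2.2, -0.7) the arrows circulate clockwise. The curl (z-component) there is about -2; negative curl means clockwise rotation.

clockwise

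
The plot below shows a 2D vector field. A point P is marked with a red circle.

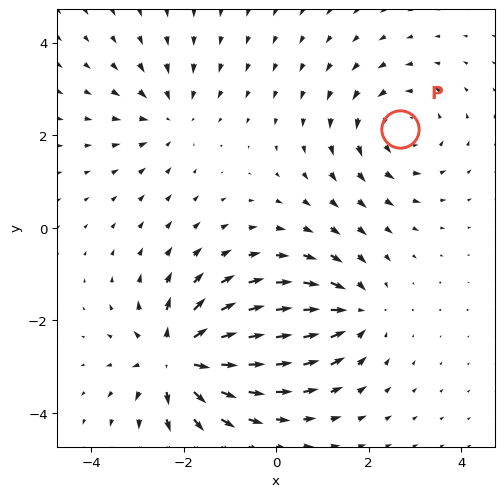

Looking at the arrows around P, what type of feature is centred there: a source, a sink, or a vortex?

vortex

At P (2.7, 2.1) the arrows circulate counterclockwise. Divergence ≈0, curl about +3 — near-zero divergence with nonzero curl is a vortex.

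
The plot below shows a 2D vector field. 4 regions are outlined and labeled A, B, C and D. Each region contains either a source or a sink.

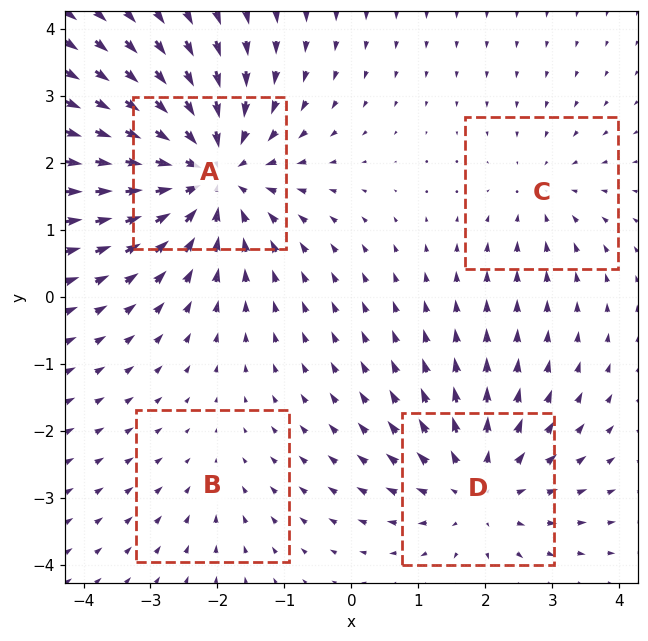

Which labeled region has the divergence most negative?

A

Divergence at each region's feature centre — A: about -7, B: about -2, C: about -3, D: about +4. Region A is most negative.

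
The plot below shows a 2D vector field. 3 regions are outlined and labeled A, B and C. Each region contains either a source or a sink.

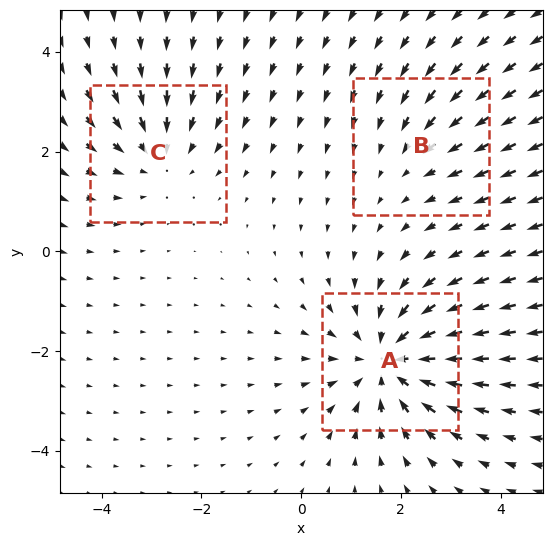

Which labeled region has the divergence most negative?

A

Divergence at each region's feature centre — A: about -5, B: about -2, C: about -3. Region A is most negative.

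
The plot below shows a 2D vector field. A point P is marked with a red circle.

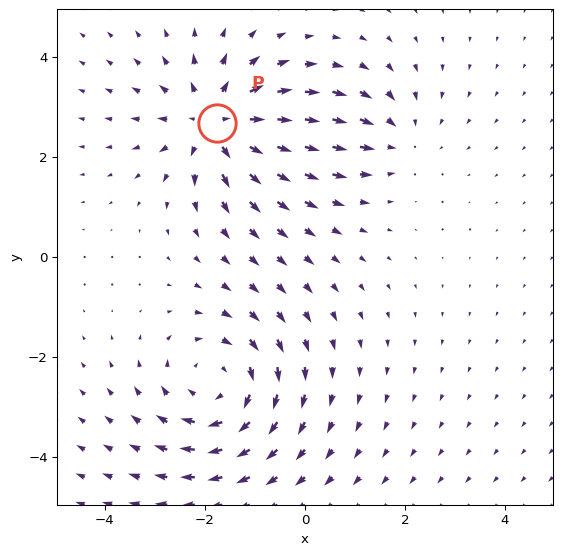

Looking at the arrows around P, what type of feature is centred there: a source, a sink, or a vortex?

source

At P (-1.8, 2.7) the arrows spread outward. Divergence about +5, curl ≈0 — positive divergence with near-zero curl is a source.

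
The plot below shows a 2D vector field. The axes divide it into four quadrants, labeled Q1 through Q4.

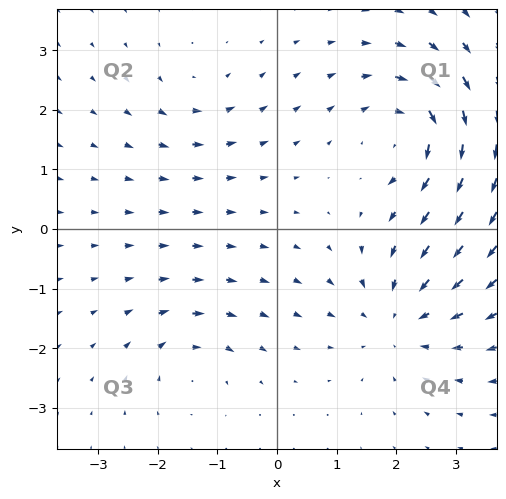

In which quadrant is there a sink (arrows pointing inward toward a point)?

Q4

The sink sits at approximately (2.1, -1.5), which lies in quadrant Q4. The divergence there is about -4, negative as expected for a sink.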